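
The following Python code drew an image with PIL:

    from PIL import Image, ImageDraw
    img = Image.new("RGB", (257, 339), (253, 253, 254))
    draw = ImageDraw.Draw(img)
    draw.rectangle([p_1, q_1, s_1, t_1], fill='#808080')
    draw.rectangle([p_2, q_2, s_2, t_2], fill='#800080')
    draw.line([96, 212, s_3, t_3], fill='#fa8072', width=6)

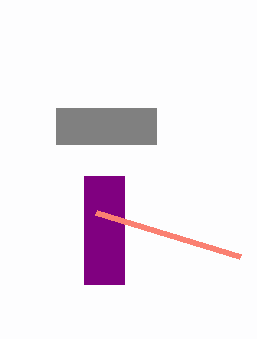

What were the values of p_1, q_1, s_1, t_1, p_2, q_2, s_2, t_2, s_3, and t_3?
p_1 = 56, q_1 = 108, s_1 = 156, t_1 = 144, p_2 = 84, q_2 = 176, s_2 = 124, t_2 = 284, s_3 = 240, t_3 = 256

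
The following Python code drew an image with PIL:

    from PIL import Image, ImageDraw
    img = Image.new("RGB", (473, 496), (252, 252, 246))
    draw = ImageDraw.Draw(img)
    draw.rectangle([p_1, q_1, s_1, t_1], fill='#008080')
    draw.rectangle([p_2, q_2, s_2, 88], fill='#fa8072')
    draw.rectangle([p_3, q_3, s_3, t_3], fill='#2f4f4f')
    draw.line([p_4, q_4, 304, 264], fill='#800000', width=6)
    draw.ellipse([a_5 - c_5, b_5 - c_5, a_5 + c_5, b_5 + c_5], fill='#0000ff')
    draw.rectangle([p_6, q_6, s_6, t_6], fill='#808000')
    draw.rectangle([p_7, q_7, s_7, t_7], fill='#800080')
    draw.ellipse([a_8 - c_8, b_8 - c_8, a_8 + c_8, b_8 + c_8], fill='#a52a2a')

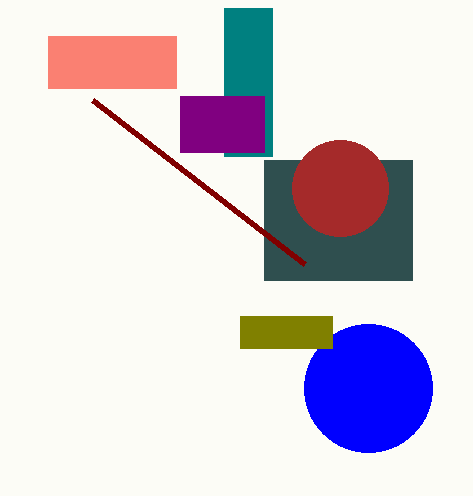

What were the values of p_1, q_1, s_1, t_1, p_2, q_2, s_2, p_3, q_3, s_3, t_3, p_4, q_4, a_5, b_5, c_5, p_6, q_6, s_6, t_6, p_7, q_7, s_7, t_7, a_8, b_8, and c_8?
p_1 = 224, q_1 = 8, s_1 = 272, t_1 = 156, p_2 = 48, q_2 = 36, s_2 = 176, p_3 = 264, q_3 = 160, s_3 = 412, t_3 = 280, p_4 = 92, q_4 = 100, a_5 = 368, b_5 = 388, c_5 = 64, p_6 = 240, q_6 = 316, s_6 = 332, t_6 = 348, p_7 = 180, q_7 = 96, s_7 = 264, t_7 = 152, a_8 = 340, b_8 = 188, c_8 = 48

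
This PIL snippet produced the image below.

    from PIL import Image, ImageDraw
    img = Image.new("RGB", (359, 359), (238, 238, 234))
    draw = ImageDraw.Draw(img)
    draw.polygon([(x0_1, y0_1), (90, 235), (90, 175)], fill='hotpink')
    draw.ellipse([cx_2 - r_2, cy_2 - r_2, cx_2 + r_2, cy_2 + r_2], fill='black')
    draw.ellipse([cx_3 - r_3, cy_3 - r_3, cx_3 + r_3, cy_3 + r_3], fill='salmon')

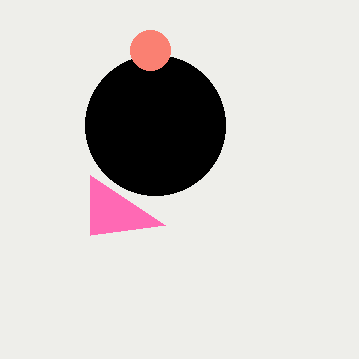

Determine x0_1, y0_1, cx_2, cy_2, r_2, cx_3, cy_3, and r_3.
x0_1 = 165
y0_1 = 225
cx_2 = 155
cy_2 = 125
r_2 = 70
cx_3 = 150
cy_3 = 50
r_3 = 20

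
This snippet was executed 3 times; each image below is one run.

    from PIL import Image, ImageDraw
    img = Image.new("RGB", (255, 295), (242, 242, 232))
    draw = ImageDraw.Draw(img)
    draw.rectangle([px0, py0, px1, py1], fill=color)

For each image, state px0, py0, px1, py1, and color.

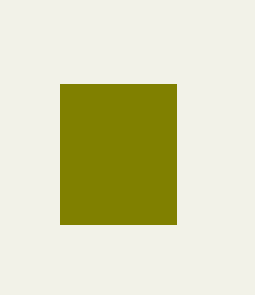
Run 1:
px0 = 60
py0 = 84
px1 = 176
py1 = 224
color = 'olive'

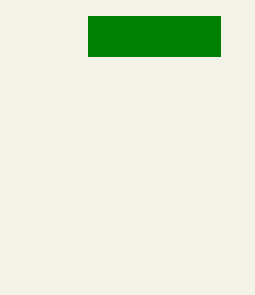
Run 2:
px0 = 88
py0 = 16
px1 = 220
py1 = 56
color = 'green'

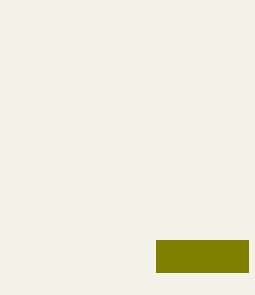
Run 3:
px0 = 156
py0 = 240
px1 = 248
py1 = 272
color = 'olive'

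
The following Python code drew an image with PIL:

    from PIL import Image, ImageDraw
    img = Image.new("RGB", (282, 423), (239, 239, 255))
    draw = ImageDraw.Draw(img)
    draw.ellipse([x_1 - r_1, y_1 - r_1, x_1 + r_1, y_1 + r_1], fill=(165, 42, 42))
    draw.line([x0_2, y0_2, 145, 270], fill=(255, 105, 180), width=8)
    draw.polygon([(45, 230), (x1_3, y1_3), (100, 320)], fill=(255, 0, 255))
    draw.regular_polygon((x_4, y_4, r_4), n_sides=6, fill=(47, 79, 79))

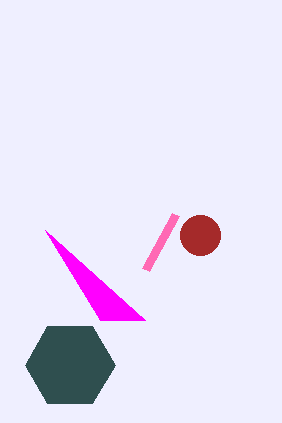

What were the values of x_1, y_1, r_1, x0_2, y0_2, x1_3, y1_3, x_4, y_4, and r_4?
x_1 = 200
y_1 = 235
r_1 = 20
x0_2 = 175
y0_2 = 215
x1_3 = 145
y1_3 = 320
x_4 = 70
y_4 = 365
r_4 = 45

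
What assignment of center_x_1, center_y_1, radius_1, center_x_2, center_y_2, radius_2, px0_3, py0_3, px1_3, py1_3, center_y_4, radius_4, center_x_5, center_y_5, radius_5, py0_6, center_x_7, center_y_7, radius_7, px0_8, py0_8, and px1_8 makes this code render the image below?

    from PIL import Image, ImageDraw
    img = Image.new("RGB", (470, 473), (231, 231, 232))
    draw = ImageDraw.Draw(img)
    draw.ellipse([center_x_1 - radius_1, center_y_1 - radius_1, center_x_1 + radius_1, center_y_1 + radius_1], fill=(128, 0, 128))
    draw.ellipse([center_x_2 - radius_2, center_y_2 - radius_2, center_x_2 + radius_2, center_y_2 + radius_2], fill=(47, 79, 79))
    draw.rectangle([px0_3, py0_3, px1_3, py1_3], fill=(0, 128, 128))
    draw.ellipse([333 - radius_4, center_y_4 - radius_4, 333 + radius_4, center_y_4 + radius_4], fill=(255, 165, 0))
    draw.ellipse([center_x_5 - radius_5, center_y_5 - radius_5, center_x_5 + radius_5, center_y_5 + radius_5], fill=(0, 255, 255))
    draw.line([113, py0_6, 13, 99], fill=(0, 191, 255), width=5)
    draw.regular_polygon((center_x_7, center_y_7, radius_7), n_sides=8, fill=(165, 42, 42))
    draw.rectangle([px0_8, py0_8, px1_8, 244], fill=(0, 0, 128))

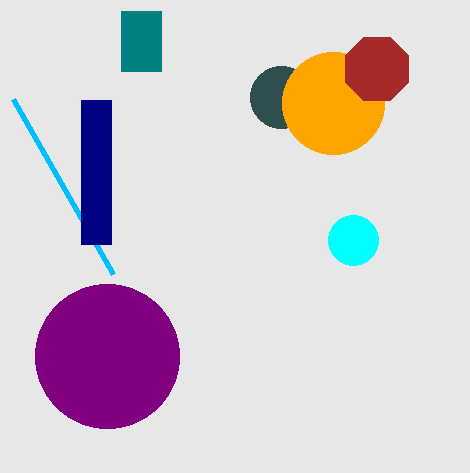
center_x_1 = 107; center_y_1 = 356; radius_1 = 72; center_x_2 = 281; center_y_2 = 97; radius_2 = 31; px0_3 = 121; py0_3 = 11; px1_3 = 161; py1_3 = 71; center_y_4 = 103; radius_4 = 51; center_x_5 = 353; center_y_5 = 240; radius_5 = 25; py0_6 = 274; center_x_7 = 377; center_y_7 = 69; radius_7 = 34; px0_8 = 81; py0_8 = 100; px1_8 = 111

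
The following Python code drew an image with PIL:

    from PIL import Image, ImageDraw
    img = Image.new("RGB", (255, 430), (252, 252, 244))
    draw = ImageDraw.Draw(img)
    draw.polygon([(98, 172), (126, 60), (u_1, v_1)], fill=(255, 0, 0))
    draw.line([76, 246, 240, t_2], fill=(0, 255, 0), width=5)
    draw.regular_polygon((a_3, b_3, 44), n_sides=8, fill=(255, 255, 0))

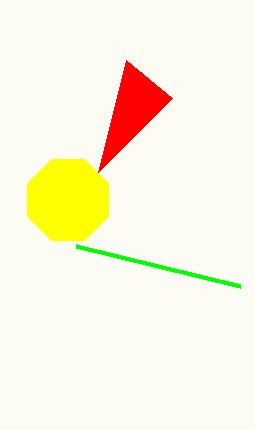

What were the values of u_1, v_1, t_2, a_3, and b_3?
u_1 = 172; v_1 = 98; t_2 = 286; a_3 = 68; b_3 = 200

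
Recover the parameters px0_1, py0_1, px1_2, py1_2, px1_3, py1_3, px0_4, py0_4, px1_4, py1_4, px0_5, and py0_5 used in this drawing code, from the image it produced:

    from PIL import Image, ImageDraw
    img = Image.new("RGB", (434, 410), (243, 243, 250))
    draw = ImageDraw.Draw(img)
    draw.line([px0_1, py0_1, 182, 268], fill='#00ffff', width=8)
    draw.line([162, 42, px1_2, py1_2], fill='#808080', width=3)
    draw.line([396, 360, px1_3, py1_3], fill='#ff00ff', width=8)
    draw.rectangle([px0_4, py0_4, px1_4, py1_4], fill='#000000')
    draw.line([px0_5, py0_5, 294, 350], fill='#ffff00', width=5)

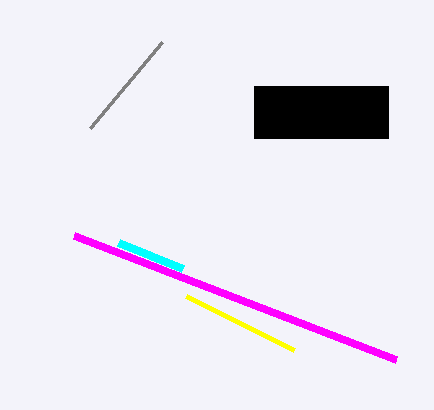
px0_1 = 118
py0_1 = 242
px1_2 = 90
py1_2 = 128
px1_3 = 74
py1_3 = 236
px0_4 = 254
py0_4 = 86
px1_4 = 388
py1_4 = 138
px0_5 = 186
py0_5 = 296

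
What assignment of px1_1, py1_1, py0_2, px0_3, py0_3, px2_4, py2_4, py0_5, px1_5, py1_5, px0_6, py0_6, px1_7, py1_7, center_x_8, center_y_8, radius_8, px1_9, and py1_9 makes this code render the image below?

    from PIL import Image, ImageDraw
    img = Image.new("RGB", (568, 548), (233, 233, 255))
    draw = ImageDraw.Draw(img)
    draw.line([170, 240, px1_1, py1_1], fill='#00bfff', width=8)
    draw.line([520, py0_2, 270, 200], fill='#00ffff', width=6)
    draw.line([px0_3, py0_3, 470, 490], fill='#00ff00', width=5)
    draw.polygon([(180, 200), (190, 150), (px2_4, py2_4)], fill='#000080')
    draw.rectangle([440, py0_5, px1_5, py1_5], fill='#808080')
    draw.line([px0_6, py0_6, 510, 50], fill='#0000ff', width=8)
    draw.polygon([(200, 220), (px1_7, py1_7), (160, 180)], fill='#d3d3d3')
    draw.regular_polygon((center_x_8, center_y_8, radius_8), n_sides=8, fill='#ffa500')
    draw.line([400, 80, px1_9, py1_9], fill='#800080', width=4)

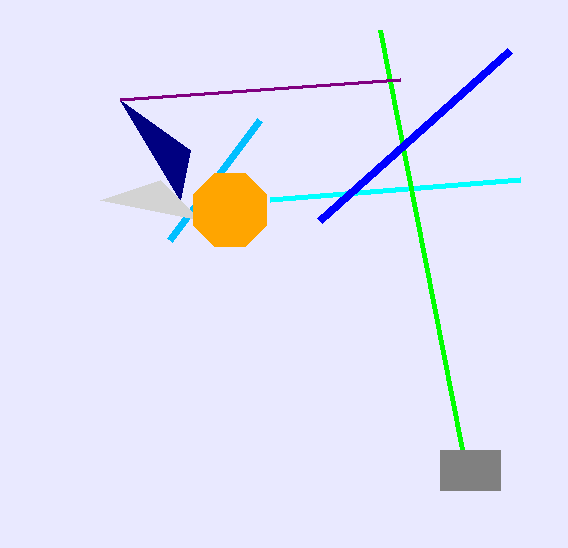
px1_1 = 260, py1_1 = 120, py0_2 = 180, px0_3 = 380, py0_3 = 30, px2_4 = 120, py2_4 = 100, py0_5 = 450, px1_5 = 500, py1_5 = 490, px0_6 = 320, py0_6 = 220, px1_7 = 100, py1_7 = 200, center_x_8 = 230, center_y_8 = 210, radius_8 = 40, px1_9 = 120, py1_9 = 100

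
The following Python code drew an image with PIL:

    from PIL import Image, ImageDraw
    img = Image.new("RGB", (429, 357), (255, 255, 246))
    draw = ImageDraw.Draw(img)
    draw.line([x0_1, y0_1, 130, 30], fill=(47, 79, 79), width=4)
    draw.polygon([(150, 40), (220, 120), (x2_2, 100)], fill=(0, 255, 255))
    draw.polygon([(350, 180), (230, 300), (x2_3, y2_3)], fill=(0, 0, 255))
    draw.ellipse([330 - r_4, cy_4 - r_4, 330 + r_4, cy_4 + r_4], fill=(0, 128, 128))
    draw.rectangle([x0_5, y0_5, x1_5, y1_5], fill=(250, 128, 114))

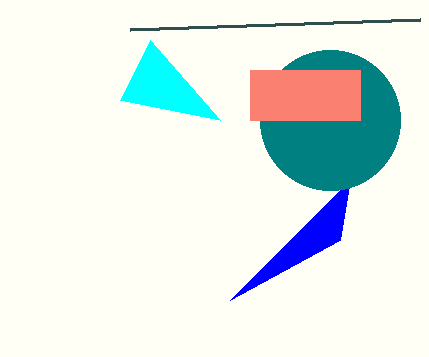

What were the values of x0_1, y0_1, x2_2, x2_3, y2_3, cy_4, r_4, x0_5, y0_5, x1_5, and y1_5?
x0_1 = 420; y0_1 = 20; x2_2 = 120; x2_3 = 340; y2_3 = 240; cy_4 = 120; r_4 = 70; x0_5 = 250; y0_5 = 70; x1_5 = 360; y1_5 = 120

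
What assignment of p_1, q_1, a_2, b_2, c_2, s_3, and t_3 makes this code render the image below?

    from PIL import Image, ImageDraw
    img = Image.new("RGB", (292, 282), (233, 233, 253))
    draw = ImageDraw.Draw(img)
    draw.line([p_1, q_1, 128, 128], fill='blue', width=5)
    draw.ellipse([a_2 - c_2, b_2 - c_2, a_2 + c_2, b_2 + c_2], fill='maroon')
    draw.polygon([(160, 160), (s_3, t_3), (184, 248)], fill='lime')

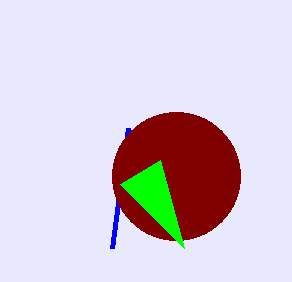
p_1 = 112, q_1 = 248, a_2 = 176, b_2 = 176, c_2 = 64, s_3 = 120, t_3 = 184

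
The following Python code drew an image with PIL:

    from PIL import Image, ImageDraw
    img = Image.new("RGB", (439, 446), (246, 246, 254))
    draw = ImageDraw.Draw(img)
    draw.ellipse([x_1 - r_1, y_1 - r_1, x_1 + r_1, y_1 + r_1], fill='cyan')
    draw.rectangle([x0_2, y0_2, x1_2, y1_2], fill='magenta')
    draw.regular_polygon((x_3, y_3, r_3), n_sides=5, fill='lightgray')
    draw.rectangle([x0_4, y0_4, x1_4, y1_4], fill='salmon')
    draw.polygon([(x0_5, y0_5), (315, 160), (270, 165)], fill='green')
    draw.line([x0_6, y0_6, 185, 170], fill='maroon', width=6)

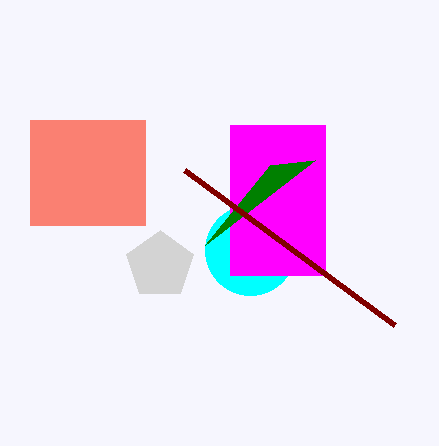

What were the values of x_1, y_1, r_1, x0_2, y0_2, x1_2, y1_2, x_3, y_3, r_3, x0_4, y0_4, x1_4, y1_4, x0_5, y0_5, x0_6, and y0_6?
x_1 = 250
y_1 = 250
r_1 = 45
x0_2 = 230
y0_2 = 125
x1_2 = 325
y1_2 = 275
x_3 = 160
y_3 = 265
r_3 = 35
x0_4 = 30
y0_4 = 120
x1_4 = 145
y1_4 = 225
x0_5 = 205
y0_5 = 245
x0_6 = 395
y0_6 = 325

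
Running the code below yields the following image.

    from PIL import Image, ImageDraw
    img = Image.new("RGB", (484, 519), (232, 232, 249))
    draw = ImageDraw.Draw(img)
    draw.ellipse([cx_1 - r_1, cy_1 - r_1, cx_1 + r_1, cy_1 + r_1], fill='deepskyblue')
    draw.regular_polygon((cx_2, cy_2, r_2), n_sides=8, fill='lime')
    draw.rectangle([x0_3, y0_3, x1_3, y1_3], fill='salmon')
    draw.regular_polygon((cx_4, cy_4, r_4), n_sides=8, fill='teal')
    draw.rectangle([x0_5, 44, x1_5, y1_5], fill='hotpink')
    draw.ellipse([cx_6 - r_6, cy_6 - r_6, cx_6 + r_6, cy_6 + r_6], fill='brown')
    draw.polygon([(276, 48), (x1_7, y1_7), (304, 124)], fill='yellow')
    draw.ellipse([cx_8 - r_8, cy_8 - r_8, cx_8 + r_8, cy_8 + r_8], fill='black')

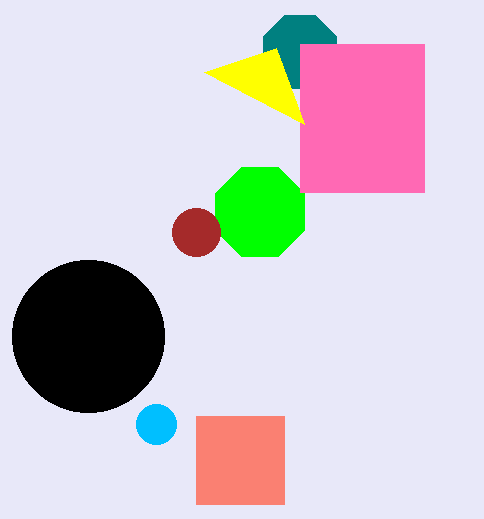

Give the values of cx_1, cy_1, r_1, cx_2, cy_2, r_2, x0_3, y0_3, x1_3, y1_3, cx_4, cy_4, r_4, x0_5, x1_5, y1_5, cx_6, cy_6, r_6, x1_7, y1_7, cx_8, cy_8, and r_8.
cx_1 = 156
cy_1 = 424
r_1 = 20
cx_2 = 260
cy_2 = 212
r_2 = 48
x0_3 = 196
y0_3 = 416
x1_3 = 284
y1_3 = 504
cx_4 = 300
cy_4 = 52
r_4 = 40
x0_5 = 300
x1_5 = 424
y1_5 = 192
cx_6 = 196
cy_6 = 232
r_6 = 24
x1_7 = 204
y1_7 = 72
cx_8 = 88
cy_8 = 336
r_8 = 76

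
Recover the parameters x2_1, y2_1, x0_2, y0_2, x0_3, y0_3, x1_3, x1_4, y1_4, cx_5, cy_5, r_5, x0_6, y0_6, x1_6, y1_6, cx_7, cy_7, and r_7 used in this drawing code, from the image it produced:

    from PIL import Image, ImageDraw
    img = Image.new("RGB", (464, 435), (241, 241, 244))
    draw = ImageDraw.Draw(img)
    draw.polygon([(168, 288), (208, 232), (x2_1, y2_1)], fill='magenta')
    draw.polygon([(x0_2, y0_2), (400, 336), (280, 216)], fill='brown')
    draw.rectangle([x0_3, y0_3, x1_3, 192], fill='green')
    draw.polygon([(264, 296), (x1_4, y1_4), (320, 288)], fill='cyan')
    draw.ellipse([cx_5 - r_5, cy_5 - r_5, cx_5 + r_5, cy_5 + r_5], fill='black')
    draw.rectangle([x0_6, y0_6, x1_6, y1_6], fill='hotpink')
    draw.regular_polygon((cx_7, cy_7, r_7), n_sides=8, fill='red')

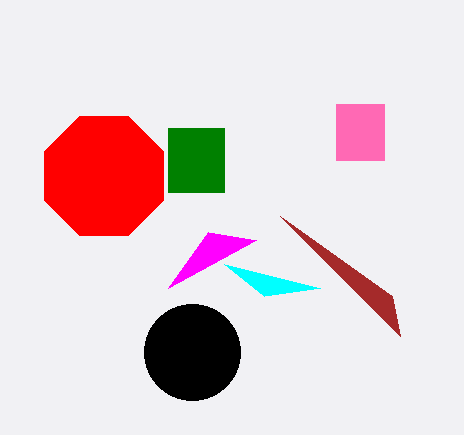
x2_1 = 256, y2_1 = 240, x0_2 = 392, y0_2 = 296, x0_3 = 168, y0_3 = 128, x1_3 = 224, x1_4 = 224, y1_4 = 264, cx_5 = 192, cy_5 = 352, r_5 = 48, x0_6 = 336, y0_6 = 104, x1_6 = 384, y1_6 = 160, cx_7 = 104, cy_7 = 176, r_7 = 64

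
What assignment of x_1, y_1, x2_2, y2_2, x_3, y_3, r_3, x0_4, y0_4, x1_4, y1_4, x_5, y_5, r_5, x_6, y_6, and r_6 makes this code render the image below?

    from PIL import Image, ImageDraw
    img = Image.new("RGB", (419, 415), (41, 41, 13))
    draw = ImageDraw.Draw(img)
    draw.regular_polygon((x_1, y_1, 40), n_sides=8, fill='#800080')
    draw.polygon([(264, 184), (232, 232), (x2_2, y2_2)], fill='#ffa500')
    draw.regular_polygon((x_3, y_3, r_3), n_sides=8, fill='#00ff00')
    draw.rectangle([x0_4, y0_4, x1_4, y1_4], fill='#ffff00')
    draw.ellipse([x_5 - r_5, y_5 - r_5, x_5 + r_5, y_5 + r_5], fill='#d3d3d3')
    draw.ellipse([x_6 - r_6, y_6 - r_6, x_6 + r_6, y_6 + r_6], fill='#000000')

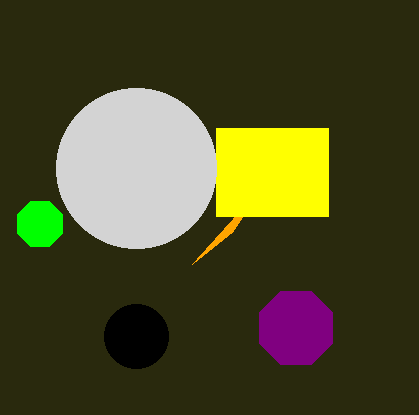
x_1 = 296
y_1 = 328
x2_2 = 192
y2_2 = 264
x_3 = 40
y_3 = 224
r_3 = 24
x0_4 = 216
y0_4 = 128
x1_4 = 328
y1_4 = 216
x_5 = 136
y_5 = 168
r_5 = 80
x_6 = 136
y_6 = 336
r_6 = 32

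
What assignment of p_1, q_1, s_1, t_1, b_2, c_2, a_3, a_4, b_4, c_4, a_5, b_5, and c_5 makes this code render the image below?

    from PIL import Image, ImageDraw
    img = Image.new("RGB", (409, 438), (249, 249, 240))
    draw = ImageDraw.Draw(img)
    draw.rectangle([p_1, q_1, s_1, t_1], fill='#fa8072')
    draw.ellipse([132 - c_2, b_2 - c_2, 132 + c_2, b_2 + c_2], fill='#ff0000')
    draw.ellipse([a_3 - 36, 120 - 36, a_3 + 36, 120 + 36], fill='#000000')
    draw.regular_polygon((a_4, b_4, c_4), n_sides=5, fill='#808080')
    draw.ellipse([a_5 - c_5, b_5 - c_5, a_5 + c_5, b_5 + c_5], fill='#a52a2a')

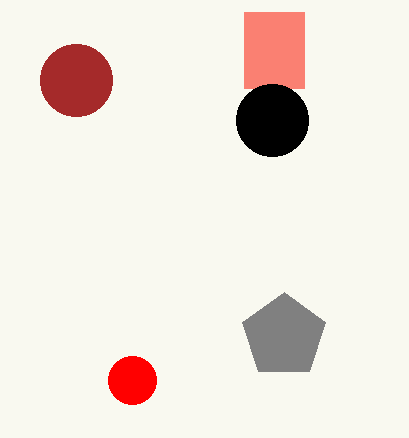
p_1 = 244
q_1 = 12
s_1 = 304
t_1 = 88
b_2 = 380
c_2 = 24
a_3 = 272
a_4 = 284
b_4 = 336
c_4 = 44
a_5 = 76
b_5 = 80
c_5 = 36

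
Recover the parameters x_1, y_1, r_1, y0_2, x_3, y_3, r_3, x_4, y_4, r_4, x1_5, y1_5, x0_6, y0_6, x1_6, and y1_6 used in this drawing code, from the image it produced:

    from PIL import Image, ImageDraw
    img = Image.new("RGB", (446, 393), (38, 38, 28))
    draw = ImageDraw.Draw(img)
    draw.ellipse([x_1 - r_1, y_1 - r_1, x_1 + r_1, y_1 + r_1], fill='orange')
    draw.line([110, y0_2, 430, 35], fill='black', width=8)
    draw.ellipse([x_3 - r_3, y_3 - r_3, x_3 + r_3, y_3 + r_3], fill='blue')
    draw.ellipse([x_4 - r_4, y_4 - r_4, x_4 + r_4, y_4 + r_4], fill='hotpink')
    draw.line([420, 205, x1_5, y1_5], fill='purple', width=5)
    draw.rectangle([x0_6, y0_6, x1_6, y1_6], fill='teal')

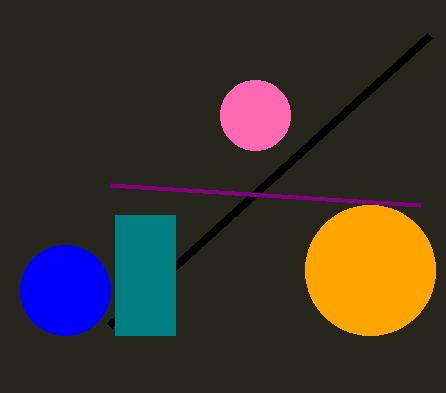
x_1 = 370; y_1 = 270; r_1 = 65; y0_2 = 325; x_3 = 65; y_3 = 290; r_3 = 45; x_4 = 255; y_4 = 115; r_4 = 35; x1_5 = 110; y1_5 = 185; x0_6 = 115; y0_6 = 215; x1_6 = 175; y1_6 = 335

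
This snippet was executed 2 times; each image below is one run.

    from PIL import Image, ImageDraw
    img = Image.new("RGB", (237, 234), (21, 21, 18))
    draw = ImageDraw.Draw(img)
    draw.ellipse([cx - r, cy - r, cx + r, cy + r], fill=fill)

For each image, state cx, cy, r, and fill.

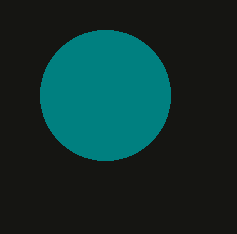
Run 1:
cx = 105; cy = 95; r = 65; fill = 'teal'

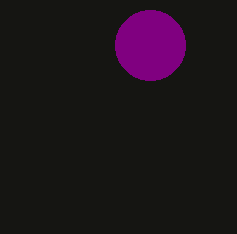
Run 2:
cx = 150, cy = 45, r = 35, fill = 'purple'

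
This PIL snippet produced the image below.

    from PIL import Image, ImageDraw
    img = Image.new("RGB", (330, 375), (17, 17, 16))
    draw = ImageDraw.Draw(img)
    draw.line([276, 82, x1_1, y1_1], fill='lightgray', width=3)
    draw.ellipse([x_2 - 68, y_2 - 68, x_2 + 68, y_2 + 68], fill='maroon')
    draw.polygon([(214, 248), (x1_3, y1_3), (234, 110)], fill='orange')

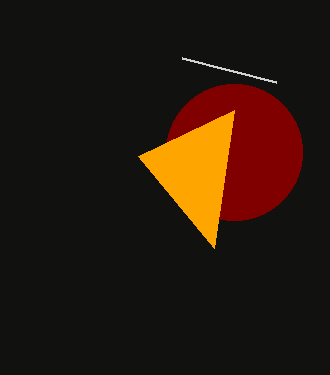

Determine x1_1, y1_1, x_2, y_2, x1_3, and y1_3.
x1_1 = 182, y1_1 = 58, x_2 = 234, y_2 = 152, x1_3 = 138, y1_3 = 156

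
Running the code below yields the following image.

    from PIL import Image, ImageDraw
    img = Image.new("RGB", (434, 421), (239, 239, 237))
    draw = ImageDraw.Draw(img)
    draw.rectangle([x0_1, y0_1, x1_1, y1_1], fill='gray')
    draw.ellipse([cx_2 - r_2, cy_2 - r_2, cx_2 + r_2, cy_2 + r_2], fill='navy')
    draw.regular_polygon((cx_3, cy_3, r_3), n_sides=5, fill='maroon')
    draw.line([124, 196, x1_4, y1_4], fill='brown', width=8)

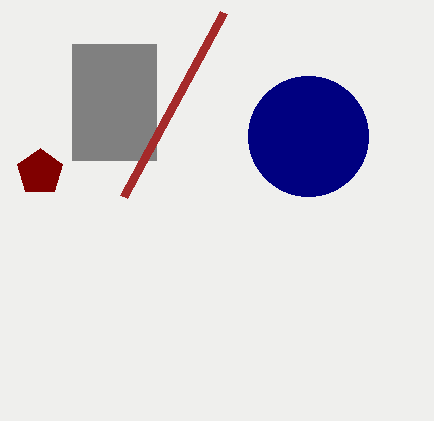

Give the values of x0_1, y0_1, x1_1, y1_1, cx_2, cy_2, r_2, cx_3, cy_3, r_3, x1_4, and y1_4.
x0_1 = 72, y0_1 = 44, x1_1 = 156, y1_1 = 160, cx_2 = 308, cy_2 = 136, r_2 = 60, cx_3 = 40, cy_3 = 172, r_3 = 24, x1_4 = 224, y1_4 = 12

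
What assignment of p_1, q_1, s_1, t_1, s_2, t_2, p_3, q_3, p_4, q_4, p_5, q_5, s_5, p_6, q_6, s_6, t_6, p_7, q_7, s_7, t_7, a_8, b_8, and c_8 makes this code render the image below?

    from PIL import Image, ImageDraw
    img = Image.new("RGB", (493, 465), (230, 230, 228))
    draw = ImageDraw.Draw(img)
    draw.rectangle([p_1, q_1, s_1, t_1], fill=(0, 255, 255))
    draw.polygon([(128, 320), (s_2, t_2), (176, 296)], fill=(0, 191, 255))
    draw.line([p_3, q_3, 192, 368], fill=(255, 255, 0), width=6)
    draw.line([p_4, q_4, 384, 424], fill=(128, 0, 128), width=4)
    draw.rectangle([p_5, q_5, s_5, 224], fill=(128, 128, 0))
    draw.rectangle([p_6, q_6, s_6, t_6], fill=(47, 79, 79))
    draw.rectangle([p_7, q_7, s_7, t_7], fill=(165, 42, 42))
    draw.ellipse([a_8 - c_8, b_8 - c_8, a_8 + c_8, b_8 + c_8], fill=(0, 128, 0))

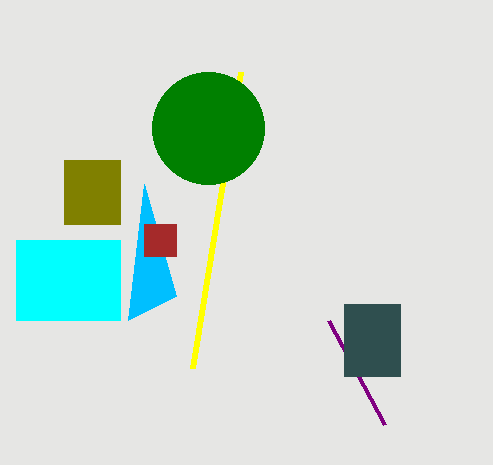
p_1 = 16, q_1 = 240, s_1 = 120, t_1 = 320, s_2 = 144, t_2 = 184, p_3 = 240, q_3 = 72, p_4 = 328, q_4 = 320, p_5 = 64, q_5 = 160, s_5 = 120, p_6 = 344, q_6 = 304, s_6 = 400, t_6 = 376, p_7 = 144, q_7 = 224, s_7 = 176, t_7 = 256, a_8 = 208, b_8 = 128, c_8 = 56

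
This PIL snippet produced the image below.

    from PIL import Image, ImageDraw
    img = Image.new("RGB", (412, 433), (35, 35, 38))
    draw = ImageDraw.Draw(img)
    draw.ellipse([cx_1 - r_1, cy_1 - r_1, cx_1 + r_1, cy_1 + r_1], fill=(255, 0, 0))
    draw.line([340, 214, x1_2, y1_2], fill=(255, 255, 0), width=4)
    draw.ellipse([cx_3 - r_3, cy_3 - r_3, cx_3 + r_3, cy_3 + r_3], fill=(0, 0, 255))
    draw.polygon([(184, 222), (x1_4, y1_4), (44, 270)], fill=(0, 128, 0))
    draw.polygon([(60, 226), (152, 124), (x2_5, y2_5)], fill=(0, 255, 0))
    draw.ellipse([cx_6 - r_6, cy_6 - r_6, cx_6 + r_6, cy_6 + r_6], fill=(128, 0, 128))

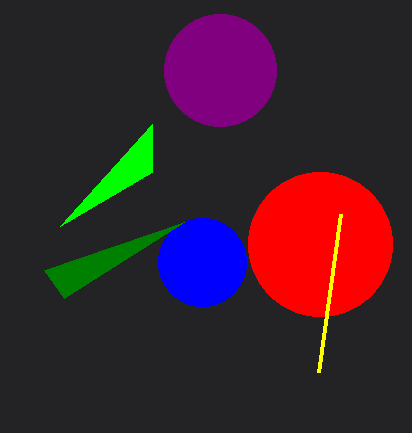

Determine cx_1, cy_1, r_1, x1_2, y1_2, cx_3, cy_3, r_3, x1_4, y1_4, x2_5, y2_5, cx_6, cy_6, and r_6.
cx_1 = 320, cy_1 = 244, r_1 = 72, x1_2 = 318, y1_2 = 372, cx_3 = 202, cy_3 = 262, r_3 = 44, x1_4 = 64, y1_4 = 298, x2_5 = 152, y2_5 = 172, cx_6 = 220, cy_6 = 70, r_6 = 56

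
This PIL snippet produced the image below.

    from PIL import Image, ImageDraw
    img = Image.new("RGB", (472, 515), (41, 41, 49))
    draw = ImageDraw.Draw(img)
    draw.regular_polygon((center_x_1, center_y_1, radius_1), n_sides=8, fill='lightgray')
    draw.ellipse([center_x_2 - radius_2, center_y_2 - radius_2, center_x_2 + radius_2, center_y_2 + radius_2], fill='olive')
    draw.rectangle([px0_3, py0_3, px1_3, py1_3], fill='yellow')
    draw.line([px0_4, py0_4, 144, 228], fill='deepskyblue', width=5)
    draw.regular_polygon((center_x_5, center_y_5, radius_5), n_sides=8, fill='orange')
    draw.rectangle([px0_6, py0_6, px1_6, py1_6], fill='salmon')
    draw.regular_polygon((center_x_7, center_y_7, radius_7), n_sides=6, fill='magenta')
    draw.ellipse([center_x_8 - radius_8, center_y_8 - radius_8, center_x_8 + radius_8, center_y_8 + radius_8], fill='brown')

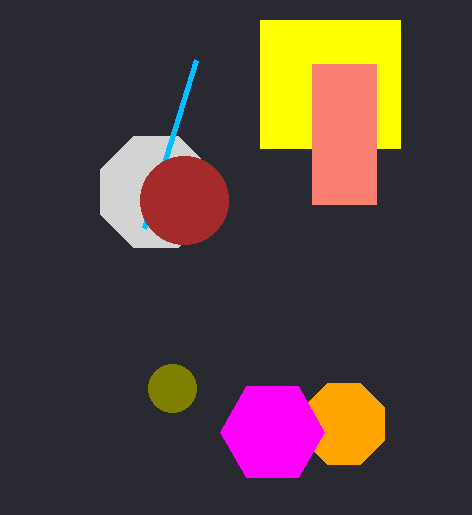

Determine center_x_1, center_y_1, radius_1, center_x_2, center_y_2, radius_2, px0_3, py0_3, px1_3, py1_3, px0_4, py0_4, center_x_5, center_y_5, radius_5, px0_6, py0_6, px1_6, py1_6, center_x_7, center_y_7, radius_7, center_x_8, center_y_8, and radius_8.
center_x_1 = 156, center_y_1 = 192, radius_1 = 60, center_x_2 = 172, center_y_2 = 388, radius_2 = 24, px0_3 = 260, py0_3 = 20, px1_3 = 400, py1_3 = 148, px0_4 = 196, py0_4 = 60, center_x_5 = 344, center_y_5 = 424, radius_5 = 44, px0_6 = 312, py0_6 = 64, px1_6 = 376, py1_6 = 204, center_x_7 = 272, center_y_7 = 432, radius_7 = 52, center_x_8 = 184, center_y_8 = 200, radius_8 = 44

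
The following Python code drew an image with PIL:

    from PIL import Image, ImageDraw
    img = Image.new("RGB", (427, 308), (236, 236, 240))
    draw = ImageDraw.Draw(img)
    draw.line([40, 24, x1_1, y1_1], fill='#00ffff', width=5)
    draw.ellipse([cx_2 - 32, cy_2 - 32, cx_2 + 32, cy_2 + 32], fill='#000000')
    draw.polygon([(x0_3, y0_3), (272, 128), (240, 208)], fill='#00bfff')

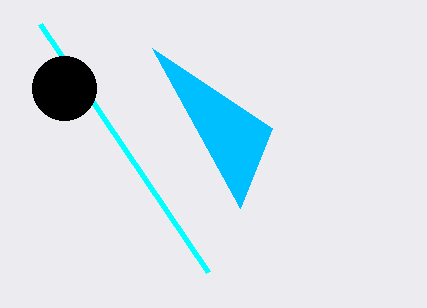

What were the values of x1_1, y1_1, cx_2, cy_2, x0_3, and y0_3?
x1_1 = 208; y1_1 = 272; cx_2 = 64; cy_2 = 88; x0_3 = 152; y0_3 = 48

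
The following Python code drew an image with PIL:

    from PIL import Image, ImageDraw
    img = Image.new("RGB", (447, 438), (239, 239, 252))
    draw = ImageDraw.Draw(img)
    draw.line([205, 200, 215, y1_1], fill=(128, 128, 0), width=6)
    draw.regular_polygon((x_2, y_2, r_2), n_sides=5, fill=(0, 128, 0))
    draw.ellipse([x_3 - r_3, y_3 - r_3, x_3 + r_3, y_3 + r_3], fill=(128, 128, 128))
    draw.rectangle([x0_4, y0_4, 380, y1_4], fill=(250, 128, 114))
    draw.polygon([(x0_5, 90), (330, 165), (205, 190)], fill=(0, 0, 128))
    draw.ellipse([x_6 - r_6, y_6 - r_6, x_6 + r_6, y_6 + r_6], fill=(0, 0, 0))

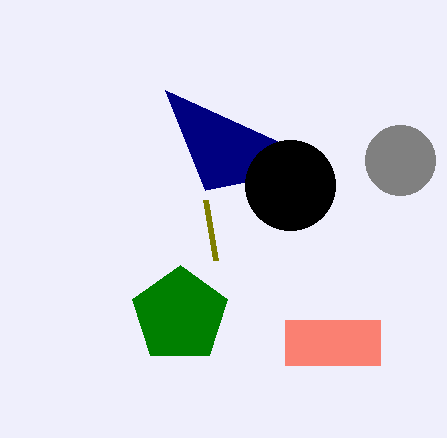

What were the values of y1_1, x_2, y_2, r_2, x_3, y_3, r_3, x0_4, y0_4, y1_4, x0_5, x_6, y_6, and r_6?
y1_1 = 260; x_2 = 180; y_2 = 315; r_2 = 50; x_3 = 400; y_3 = 160; r_3 = 35; x0_4 = 285; y0_4 = 320; y1_4 = 365; x0_5 = 165; x_6 = 290; y_6 = 185; r_6 = 45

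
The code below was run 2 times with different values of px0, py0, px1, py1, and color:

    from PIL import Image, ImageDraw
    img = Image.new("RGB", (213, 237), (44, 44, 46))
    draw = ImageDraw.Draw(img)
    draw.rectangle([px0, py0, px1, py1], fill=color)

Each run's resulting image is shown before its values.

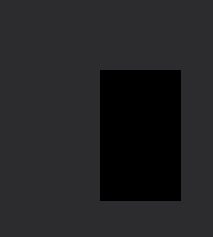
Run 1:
px0 = 100, py0 = 70, px1 = 180, py1 = 200, color = 'black'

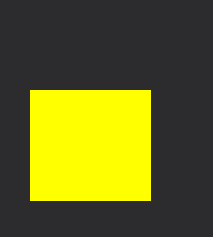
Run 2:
px0 = 30, py0 = 90, px1 = 150, py1 = 200, color = 'yellow'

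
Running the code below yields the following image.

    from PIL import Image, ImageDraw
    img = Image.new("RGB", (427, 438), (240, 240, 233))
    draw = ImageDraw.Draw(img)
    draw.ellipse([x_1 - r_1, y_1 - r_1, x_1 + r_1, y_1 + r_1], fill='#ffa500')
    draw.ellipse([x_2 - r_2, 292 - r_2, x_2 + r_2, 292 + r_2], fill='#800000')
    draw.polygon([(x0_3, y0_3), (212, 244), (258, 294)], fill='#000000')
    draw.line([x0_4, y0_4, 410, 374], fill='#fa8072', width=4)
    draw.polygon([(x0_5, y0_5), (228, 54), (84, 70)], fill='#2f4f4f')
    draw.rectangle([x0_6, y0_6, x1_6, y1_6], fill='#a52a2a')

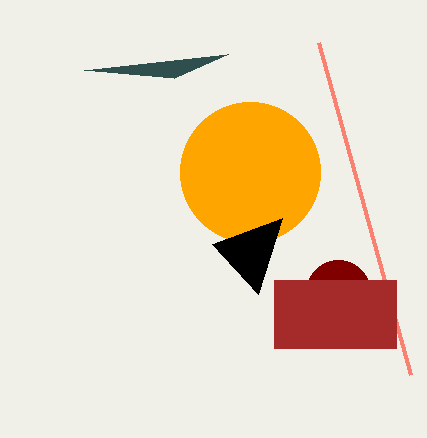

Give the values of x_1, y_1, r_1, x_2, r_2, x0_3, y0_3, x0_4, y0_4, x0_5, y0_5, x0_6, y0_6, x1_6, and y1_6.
x_1 = 250
y_1 = 172
r_1 = 70
x_2 = 338
r_2 = 32
x0_3 = 282
y0_3 = 218
x0_4 = 318
y0_4 = 42
x0_5 = 174
y0_5 = 78
x0_6 = 274
y0_6 = 280
x1_6 = 396
y1_6 = 348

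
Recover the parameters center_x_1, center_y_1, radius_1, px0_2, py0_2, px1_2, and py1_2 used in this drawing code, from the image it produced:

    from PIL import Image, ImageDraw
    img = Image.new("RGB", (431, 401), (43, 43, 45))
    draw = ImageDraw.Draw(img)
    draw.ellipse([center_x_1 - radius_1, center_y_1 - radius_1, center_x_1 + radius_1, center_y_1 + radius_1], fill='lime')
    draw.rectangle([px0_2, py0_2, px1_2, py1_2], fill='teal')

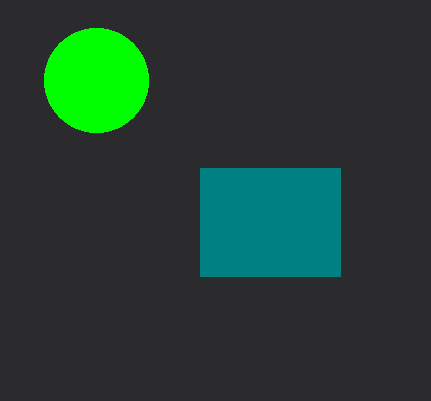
center_x_1 = 96, center_y_1 = 80, radius_1 = 52, px0_2 = 200, py0_2 = 168, px1_2 = 340, py1_2 = 276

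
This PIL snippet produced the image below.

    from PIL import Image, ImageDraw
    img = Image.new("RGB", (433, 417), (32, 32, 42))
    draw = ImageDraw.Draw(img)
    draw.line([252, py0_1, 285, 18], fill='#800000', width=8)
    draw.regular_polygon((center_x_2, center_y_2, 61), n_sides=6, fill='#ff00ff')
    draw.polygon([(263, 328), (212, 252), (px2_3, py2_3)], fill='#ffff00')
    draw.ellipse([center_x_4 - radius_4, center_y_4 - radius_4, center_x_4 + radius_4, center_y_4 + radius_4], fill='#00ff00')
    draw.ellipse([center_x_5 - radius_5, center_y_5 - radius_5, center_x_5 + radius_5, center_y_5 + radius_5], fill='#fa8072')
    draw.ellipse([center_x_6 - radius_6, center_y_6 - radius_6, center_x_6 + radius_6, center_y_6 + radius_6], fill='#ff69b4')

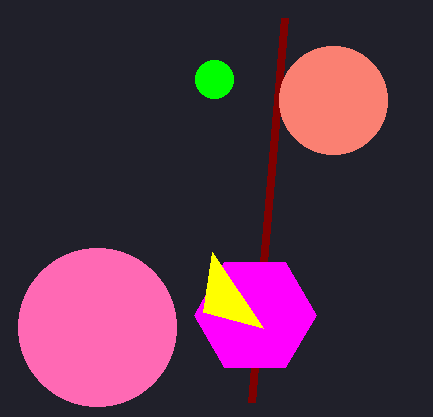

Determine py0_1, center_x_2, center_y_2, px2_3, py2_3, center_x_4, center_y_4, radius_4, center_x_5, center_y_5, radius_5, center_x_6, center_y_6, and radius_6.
py0_1 = 402; center_x_2 = 255; center_y_2 = 315; px2_3 = 203; py2_3 = 312; center_x_4 = 214; center_y_4 = 79; radius_4 = 19; center_x_5 = 333; center_y_5 = 100; radius_5 = 54; center_x_6 = 97; center_y_6 = 327; radius_6 = 79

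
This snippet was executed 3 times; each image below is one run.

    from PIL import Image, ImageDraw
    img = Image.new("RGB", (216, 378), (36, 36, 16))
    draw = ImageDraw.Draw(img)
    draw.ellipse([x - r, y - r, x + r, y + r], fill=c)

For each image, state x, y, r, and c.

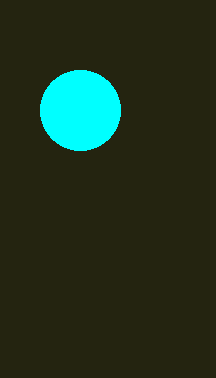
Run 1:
x = 80
y = 110
r = 40
c = 'cyan'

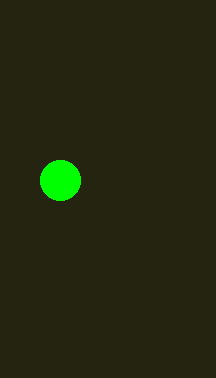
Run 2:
x = 60
y = 180
r = 20
c = 'lime'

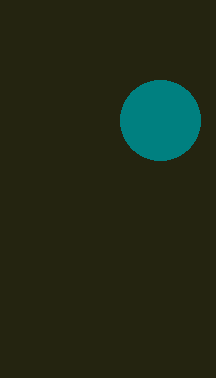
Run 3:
x = 160
y = 120
r = 40
c = 'teal'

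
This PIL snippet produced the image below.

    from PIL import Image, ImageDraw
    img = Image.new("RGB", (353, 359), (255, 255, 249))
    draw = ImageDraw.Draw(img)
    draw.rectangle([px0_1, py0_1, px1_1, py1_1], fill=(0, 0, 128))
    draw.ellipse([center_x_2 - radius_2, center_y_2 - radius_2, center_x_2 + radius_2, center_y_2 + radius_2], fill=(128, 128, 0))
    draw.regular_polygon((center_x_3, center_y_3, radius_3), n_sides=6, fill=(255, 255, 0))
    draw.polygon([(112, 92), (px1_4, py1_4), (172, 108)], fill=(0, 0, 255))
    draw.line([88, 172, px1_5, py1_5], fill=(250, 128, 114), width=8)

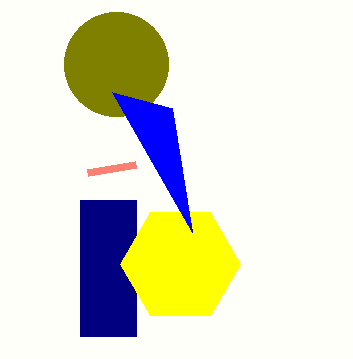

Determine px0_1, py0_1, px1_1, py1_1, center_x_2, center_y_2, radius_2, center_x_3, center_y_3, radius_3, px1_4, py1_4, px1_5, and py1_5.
px0_1 = 80; py0_1 = 200; px1_1 = 136; py1_1 = 336; center_x_2 = 116; center_y_2 = 64; radius_2 = 52; center_x_3 = 180; center_y_3 = 264; radius_3 = 60; px1_4 = 192; py1_4 = 232; px1_5 = 136; py1_5 = 164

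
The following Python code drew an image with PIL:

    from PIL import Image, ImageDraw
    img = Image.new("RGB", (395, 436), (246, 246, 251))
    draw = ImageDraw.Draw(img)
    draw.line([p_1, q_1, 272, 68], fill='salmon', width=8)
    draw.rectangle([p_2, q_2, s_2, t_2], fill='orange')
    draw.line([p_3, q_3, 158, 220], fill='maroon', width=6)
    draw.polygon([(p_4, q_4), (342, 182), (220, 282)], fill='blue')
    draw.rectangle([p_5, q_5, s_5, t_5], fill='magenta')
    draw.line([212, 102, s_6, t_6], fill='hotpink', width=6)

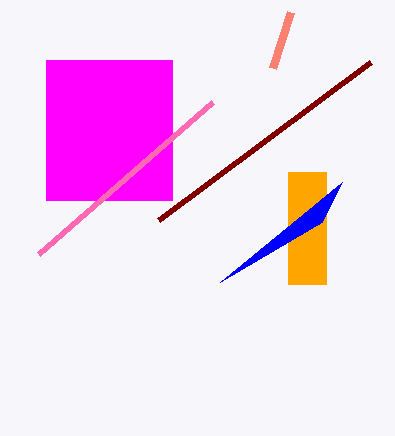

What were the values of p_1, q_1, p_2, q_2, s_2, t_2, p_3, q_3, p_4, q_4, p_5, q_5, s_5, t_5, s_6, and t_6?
p_1 = 290, q_1 = 12, p_2 = 288, q_2 = 172, s_2 = 326, t_2 = 284, p_3 = 370, q_3 = 62, p_4 = 322, q_4 = 222, p_5 = 46, q_5 = 60, s_5 = 172, t_5 = 200, s_6 = 38, t_6 = 254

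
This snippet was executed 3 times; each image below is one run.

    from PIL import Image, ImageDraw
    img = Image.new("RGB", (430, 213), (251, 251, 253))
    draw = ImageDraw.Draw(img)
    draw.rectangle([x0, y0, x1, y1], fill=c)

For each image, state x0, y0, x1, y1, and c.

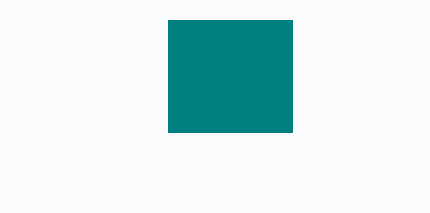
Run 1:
x0 = 168, y0 = 20, x1 = 292, y1 = 132, c = 'teal'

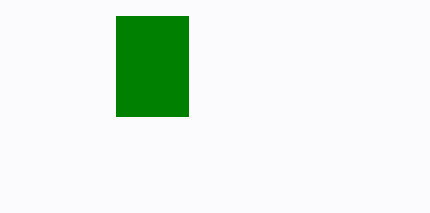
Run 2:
x0 = 116, y0 = 16, x1 = 188, y1 = 116, c = 'green'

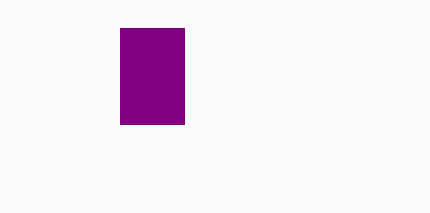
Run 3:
x0 = 120
y0 = 28
x1 = 184
y1 = 124
c = 'purple'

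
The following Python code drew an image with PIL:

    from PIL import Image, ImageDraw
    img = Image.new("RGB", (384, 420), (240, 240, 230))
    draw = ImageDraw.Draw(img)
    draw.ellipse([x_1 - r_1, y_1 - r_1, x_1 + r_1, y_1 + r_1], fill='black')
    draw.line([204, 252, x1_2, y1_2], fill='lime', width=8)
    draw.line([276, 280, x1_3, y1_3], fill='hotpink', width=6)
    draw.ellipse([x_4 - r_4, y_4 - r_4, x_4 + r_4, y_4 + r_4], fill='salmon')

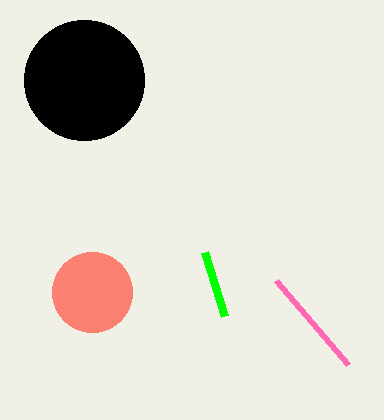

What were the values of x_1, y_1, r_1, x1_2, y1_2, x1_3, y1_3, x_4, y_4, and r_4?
x_1 = 84; y_1 = 80; r_1 = 60; x1_2 = 224; y1_2 = 316; x1_3 = 348; y1_3 = 364; x_4 = 92; y_4 = 292; r_4 = 40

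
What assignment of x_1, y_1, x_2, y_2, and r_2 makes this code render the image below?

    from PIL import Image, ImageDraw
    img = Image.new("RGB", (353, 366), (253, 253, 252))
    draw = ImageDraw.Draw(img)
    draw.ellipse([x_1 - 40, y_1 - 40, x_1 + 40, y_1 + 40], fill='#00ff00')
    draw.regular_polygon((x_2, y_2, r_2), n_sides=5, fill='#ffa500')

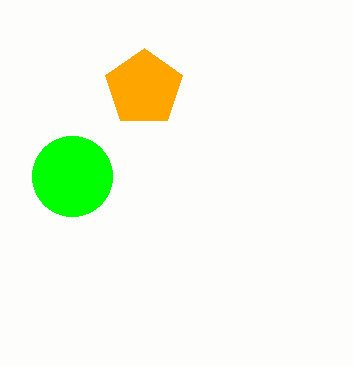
x_1 = 72
y_1 = 176
x_2 = 144
y_2 = 88
r_2 = 40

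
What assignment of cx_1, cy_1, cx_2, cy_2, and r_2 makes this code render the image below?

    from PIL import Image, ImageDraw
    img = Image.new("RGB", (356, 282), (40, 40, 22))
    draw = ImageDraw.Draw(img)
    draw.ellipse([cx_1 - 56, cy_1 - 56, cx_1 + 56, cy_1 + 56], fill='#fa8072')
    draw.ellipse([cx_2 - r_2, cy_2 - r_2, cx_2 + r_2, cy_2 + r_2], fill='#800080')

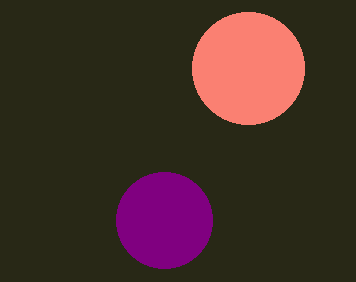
cx_1 = 248
cy_1 = 68
cx_2 = 164
cy_2 = 220
r_2 = 48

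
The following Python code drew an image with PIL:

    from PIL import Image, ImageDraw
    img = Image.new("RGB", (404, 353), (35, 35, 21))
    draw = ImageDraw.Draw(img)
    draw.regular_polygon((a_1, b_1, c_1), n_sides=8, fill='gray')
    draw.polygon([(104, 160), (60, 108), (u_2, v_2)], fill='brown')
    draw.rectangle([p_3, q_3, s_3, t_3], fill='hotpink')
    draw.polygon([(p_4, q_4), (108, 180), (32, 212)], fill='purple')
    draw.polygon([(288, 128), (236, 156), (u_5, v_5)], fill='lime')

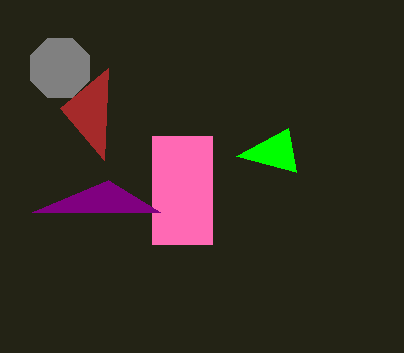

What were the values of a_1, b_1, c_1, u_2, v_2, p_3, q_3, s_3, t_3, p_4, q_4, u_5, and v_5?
a_1 = 60; b_1 = 68; c_1 = 32; u_2 = 108; v_2 = 68; p_3 = 152; q_3 = 136; s_3 = 212; t_3 = 244; p_4 = 160; q_4 = 212; u_5 = 296; v_5 = 172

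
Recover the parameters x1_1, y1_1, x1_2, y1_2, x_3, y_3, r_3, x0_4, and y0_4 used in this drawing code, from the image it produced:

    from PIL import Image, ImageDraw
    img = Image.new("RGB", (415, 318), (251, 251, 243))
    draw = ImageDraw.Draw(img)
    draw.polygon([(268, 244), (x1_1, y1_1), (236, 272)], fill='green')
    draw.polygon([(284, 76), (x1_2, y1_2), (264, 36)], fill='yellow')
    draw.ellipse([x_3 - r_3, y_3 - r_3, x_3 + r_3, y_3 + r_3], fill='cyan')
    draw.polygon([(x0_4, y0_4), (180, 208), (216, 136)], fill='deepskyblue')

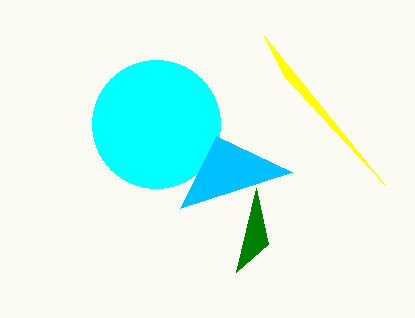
x1_1 = 256
y1_1 = 188
x1_2 = 384
y1_2 = 184
x_3 = 156
y_3 = 124
r_3 = 64
x0_4 = 292
y0_4 = 172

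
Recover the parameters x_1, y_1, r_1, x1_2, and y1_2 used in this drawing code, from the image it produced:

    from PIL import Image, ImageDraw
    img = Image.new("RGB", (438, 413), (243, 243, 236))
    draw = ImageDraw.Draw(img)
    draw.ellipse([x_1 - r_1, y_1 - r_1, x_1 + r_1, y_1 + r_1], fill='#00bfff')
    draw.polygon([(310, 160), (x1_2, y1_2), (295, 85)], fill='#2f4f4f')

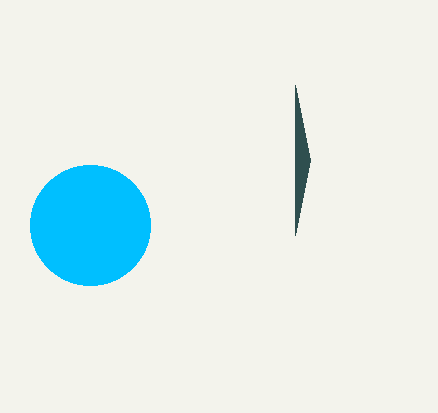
x_1 = 90
y_1 = 225
r_1 = 60
x1_2 = 295
y1_2 = 235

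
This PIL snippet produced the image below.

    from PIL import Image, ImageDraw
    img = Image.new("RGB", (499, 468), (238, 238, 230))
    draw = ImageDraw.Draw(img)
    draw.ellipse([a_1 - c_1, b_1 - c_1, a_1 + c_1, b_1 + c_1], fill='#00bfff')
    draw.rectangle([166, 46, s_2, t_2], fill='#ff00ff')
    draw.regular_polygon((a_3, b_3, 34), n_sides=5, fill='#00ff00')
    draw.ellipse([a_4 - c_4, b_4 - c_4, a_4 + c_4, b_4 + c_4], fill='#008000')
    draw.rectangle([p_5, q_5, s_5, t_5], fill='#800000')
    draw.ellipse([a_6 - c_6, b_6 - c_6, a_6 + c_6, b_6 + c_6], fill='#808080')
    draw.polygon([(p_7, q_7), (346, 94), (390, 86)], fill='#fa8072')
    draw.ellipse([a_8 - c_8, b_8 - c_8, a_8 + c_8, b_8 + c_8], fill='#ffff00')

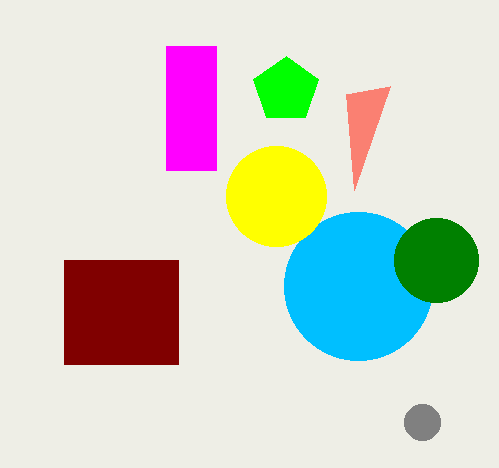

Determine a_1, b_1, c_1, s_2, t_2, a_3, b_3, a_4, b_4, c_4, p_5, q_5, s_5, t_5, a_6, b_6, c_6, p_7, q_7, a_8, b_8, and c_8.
a_1 = 358
b_1 = 286
c_1 = 74
s_2 = 216
t_2 = 170
a_3 = 286
b_3 = 90
a_4 = 436
b_4 = 260
c_4 = 42
p_5 = 64
q_5 = 260
s_5 = 178
t_5 = 364
a_6 = 422
b_6 = 422
c_6 = 18
p_7 = 354
q_7 = 190
a_8 = 276
b_8 = 196
c_8 = 50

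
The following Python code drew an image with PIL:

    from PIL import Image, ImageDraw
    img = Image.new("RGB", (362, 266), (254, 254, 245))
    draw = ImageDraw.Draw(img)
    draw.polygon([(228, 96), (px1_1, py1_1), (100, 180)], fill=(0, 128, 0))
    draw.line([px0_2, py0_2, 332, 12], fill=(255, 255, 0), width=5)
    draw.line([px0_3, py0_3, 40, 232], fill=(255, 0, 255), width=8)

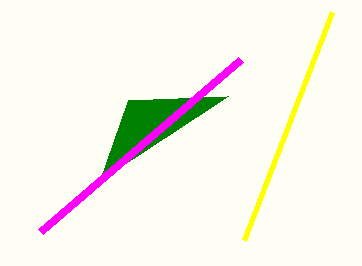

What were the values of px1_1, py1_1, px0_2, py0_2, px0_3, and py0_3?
px1_1 = 128, py1_1 = 100, px0_2 = 244, py0_2 = 240, px0_3 = 240, py0_3 = 60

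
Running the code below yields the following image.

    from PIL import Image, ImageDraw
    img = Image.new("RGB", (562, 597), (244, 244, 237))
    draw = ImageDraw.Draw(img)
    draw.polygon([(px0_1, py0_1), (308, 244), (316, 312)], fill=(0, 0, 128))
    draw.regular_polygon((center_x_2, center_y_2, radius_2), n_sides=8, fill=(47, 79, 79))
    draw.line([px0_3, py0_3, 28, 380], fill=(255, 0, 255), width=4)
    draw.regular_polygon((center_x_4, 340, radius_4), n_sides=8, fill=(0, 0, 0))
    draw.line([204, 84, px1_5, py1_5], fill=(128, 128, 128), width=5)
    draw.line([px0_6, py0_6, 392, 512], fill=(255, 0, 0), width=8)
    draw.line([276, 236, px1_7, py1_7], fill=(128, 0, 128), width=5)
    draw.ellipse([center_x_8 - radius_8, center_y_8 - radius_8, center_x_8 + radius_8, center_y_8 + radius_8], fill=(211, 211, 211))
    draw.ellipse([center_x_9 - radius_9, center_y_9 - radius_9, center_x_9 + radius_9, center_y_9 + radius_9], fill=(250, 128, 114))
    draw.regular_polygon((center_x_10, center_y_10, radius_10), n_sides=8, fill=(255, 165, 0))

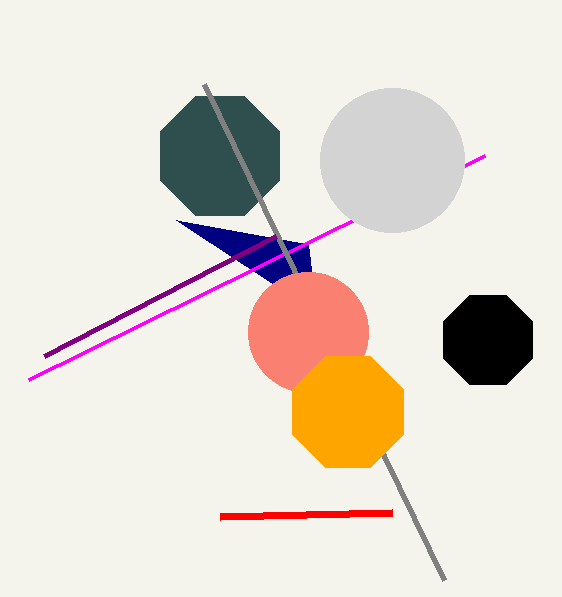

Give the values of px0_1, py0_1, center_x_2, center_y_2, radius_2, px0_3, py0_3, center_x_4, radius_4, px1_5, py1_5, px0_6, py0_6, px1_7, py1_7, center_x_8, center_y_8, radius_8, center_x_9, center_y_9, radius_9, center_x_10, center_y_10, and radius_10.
px0_1 = 176; py0_1 = 220; center_x_2 = 220; center_y_2 = 156; radius_2 = 64; px0_3 = 484; py0_3 = 156; center_x_4 = 488; radius_4 = 48; px1_5 = 444; py1_5 = 580; px0_6 = 220; py0_6 = 516; px1_7 = 44; py1_7 = 356; center_x_8 = 392; center_y_8 = 160; radius_8 = 72; center_x_9 = 308; center_y_9 = 332; radius_9 = 60; center_x_10 = 348; center_y_10 = 412; radius_10 = 60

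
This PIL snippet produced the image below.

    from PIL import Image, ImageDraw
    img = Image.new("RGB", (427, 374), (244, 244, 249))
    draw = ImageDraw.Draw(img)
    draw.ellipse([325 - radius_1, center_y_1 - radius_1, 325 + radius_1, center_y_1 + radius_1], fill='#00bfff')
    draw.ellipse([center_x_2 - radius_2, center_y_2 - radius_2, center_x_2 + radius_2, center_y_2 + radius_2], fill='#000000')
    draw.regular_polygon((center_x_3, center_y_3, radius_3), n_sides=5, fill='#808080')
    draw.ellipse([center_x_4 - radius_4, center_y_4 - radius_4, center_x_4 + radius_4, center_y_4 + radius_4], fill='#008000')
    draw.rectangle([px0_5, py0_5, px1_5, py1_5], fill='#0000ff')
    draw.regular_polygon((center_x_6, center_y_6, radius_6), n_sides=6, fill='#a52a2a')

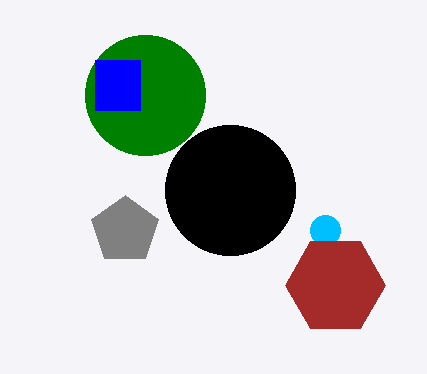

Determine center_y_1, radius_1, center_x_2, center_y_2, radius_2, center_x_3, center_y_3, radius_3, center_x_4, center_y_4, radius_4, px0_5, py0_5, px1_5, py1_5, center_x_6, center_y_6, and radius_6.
center_y_1 = 230
radius_1 = 15
center_x_2 = 230
center_y_2 = 190
radius_2 = 65
center_x_3 = 125
center_y_3 = 230
radius_3 = 35
center_x_4 = 145
center_y_4 = 95
radius_4 = 60
px0_5 = 95
py0_5 = 60
px1_5 = 140
py1_5 = 110
center_x_6 = 335
center_y_6 = 285
radius_6 = 50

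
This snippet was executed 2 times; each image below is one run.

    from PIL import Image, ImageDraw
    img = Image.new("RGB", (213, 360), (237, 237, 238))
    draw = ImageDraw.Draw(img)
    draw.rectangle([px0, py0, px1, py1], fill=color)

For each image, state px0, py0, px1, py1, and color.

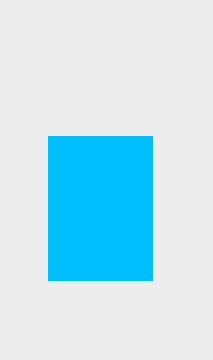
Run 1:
px0 = 48; py0 = 136; px1 = 152; py1 = 280; color = 'deepskyblue'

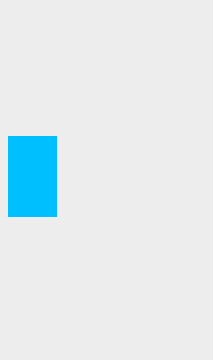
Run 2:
px0 = 8
py0 = 136
px1 = 56
py1 = 216
color = 'deepskyblue'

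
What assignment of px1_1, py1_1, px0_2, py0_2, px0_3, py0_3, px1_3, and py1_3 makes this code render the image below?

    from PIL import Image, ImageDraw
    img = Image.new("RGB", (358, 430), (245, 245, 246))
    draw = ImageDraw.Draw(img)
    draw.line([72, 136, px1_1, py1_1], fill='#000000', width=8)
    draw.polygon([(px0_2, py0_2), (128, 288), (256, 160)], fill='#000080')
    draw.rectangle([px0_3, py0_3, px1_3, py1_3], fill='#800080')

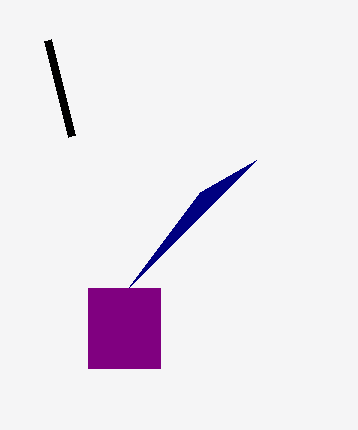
px1_1 = 48; py1_1 = 40; px0_2 = 200; py0_2 = 192; px0_3 = 88; py0_3 = 288; px1_3 = 160; py1_3 = 368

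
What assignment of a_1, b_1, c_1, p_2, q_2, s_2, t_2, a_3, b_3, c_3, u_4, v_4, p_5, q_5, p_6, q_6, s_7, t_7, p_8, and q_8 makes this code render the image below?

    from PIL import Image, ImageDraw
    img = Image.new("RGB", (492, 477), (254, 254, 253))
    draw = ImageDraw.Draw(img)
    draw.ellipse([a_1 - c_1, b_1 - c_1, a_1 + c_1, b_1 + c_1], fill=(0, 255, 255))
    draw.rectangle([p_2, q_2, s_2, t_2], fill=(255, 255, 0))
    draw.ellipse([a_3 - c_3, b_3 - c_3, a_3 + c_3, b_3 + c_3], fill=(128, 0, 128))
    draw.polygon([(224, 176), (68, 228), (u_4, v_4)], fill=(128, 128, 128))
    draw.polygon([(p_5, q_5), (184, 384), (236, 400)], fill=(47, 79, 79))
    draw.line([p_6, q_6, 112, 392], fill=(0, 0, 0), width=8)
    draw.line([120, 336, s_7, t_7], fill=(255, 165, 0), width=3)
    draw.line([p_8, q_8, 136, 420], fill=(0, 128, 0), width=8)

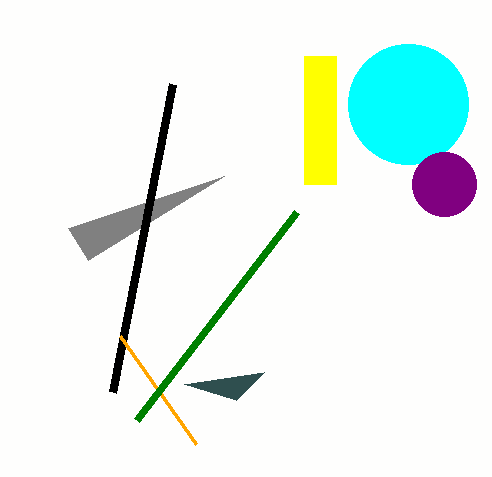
a_1 = 408, b_1 = 104, c_1 = 60, p_2 = 304, q_2 = 56, s_2 = 336, t_2 = 184, a_3 = 444, b_3 = 184, c_3 = 32, u_4 = 88, v_4 = 260, p_5 = 264, q_5 = 372, p_6 = 172, q_6 = 84, s_7 = 196, t_7 = 444, p_8 = 296, q_8 = 212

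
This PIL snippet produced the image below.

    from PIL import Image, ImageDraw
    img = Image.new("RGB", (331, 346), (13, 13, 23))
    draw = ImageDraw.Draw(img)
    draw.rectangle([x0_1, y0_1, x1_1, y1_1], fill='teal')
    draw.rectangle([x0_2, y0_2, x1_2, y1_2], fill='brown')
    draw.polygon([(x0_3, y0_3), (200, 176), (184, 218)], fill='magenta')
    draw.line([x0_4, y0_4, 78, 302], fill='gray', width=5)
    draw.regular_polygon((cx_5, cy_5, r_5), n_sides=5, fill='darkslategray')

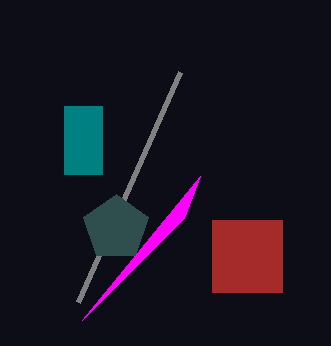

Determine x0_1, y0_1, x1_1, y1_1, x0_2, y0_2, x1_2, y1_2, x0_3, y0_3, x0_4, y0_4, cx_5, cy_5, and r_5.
x0_1 = 64, y0_1 = 106, x1_1 = 102, y1_1 = 174, x0_2 = 212, y0_2 = 220, x1_2 = 282, y1_2 = 292, x0_3 = 82, y0_3 = 320, x0_4 = 180, y0_4 = 72, cx_5 = 116, cy_5 = 228, r_5 = 34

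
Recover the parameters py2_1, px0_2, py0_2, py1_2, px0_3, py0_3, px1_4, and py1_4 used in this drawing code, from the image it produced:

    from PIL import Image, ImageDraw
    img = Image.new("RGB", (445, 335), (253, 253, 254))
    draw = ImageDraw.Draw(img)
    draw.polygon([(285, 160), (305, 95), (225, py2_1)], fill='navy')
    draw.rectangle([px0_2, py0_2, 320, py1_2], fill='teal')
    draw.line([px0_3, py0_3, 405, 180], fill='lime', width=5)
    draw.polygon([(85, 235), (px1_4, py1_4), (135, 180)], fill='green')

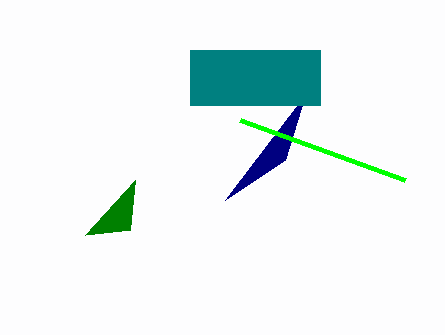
py2_1 = 200; px0_2 = 190; py0_2 = 50; py1_2 = 105; px0_3 = 240; py0_3 = 120; px1_4 = 130; py1_4 = 230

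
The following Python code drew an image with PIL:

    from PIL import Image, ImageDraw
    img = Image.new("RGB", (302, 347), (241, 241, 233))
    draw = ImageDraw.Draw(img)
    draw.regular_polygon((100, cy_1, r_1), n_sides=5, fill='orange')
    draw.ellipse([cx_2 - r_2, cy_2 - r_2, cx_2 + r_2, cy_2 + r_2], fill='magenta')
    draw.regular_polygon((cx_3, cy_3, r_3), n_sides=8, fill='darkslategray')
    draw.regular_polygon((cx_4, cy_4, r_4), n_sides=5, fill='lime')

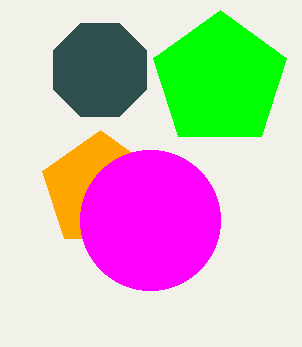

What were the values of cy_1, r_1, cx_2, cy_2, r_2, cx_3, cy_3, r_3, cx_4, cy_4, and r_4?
cy_1 = 190
r_1 = 60
cx_2 = 150
cy_2 = 220
r_2 = 70
cx_3 = 100
cy_3 = 70
r_3 = 50
cx_4 = 220
cy_4 = 80
r_4 = 70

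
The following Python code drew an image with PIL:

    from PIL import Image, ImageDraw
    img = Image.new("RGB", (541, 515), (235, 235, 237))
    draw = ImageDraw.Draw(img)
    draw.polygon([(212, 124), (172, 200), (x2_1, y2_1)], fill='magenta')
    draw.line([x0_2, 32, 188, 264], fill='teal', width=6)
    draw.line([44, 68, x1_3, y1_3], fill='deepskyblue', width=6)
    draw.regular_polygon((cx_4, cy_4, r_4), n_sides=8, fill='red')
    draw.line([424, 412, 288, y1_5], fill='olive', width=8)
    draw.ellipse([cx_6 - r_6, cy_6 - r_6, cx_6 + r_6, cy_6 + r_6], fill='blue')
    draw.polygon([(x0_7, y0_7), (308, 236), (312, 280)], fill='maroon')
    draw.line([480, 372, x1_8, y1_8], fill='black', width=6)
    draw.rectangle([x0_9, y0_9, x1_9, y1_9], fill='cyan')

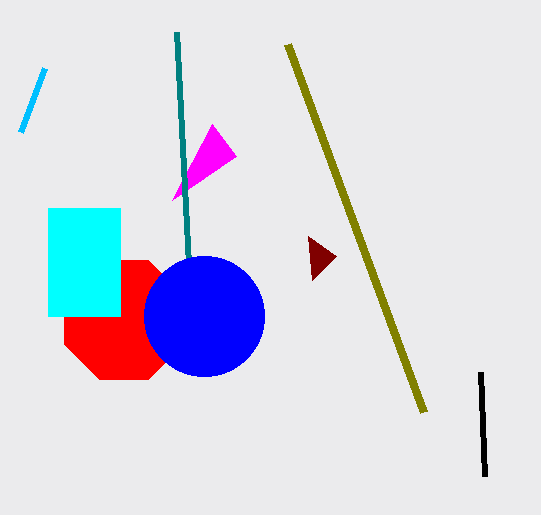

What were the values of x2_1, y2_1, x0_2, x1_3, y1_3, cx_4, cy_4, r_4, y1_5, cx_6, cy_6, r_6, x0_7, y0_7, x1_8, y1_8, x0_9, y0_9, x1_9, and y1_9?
x2_1 = 236; y2_1 = 156; x0_2 = 176; x1_3 = 20; y1_3 = 132; cx_4 = 124; cy_4 = 320; r_4 = 64; y1_5 = 44; cx_6 = 204; cy_6 = 316; r_6 = 60; x0_7 = 336; y0_7 = 256; x1_8 = 484; y1_8 = 476; x0_9 = 48; y0_9 = 208; x1_9 = 120; y1_9 = 316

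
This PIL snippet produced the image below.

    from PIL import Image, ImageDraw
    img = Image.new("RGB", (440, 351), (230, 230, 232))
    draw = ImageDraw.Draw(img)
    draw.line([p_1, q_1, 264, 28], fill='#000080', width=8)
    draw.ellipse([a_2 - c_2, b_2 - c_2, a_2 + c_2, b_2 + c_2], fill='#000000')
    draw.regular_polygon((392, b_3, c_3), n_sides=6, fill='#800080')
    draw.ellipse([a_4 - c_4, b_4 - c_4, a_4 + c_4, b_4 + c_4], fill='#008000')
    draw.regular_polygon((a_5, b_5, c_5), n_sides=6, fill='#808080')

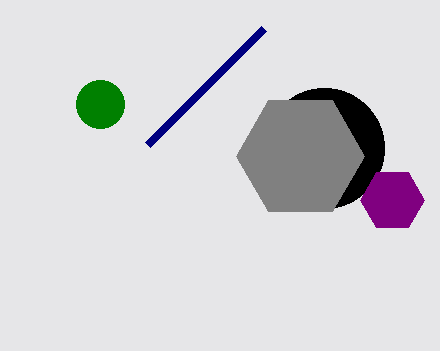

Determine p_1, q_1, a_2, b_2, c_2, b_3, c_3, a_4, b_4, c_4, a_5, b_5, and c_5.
p_1 = 148, q_1 = 144, a_2 = 324, b_2 = 148, c_2 = 60, b_3 = 200, c_3 = 32, a_4 = 100, b_4 = 104, c_4 = 24, a_5 = 300, b_5 = 156, c_5 = 64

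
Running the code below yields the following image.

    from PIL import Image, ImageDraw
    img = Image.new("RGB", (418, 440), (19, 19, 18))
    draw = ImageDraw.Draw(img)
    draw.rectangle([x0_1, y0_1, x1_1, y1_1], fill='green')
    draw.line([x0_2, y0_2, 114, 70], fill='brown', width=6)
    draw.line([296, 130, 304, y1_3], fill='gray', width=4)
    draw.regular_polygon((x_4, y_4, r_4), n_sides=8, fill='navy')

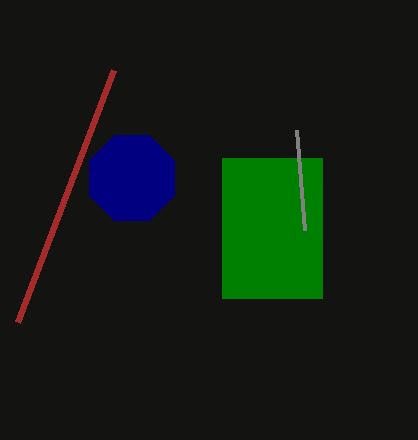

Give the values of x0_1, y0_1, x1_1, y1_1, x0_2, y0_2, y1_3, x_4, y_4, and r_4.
x0_1 = 222; y0_1 = 158; x1_1 = 322; y1_1 = 298; x0_2 = 18; y0_2 = 322; y1_3 = 230; x_4 = 132; y_4 = 178; r_4 = 46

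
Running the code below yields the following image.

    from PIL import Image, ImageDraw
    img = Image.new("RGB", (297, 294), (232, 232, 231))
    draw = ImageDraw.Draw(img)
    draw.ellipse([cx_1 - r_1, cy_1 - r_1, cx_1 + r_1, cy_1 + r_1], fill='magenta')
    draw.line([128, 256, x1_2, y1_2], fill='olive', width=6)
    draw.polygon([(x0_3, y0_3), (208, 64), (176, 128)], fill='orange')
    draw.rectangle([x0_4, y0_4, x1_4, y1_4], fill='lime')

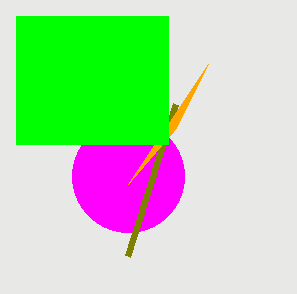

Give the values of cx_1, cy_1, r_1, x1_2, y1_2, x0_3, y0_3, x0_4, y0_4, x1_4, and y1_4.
cx_1 = 128; cy_1 = 176; r_1 = 56; x1_2 = 176; y1_2 = 104; x0_3 = 128; y0_3 = 184; x0_4 = 16; y0_4 = 16; x1_4 = 168; y1_4 = 144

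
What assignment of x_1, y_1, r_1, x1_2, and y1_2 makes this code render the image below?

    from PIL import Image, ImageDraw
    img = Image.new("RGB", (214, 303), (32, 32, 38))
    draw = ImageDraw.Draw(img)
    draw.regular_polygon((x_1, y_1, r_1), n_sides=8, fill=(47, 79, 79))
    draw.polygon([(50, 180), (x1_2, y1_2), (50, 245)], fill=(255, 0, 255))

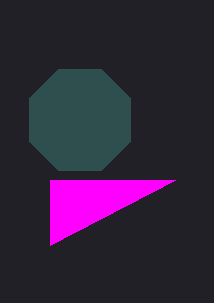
x_1 = 80
y_1 = 120
r_1 = 55
x1_2 = 175
y1_2 = 180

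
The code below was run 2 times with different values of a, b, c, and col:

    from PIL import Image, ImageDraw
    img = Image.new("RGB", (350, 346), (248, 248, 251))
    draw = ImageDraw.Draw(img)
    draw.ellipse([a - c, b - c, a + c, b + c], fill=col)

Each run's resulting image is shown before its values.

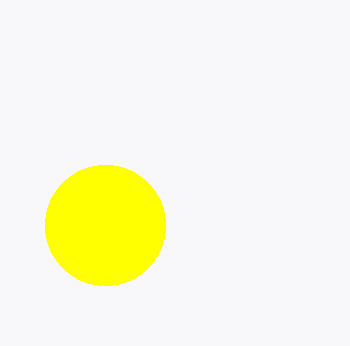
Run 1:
a = 105, b = 225, c = 60, col = 'yellow'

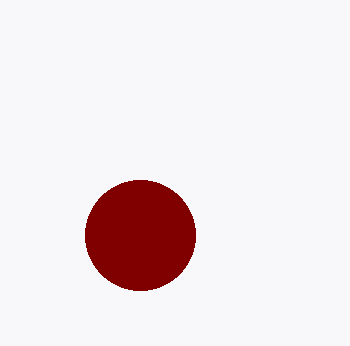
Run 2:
a = 140
b = 235
c = 55
col = 'maroon'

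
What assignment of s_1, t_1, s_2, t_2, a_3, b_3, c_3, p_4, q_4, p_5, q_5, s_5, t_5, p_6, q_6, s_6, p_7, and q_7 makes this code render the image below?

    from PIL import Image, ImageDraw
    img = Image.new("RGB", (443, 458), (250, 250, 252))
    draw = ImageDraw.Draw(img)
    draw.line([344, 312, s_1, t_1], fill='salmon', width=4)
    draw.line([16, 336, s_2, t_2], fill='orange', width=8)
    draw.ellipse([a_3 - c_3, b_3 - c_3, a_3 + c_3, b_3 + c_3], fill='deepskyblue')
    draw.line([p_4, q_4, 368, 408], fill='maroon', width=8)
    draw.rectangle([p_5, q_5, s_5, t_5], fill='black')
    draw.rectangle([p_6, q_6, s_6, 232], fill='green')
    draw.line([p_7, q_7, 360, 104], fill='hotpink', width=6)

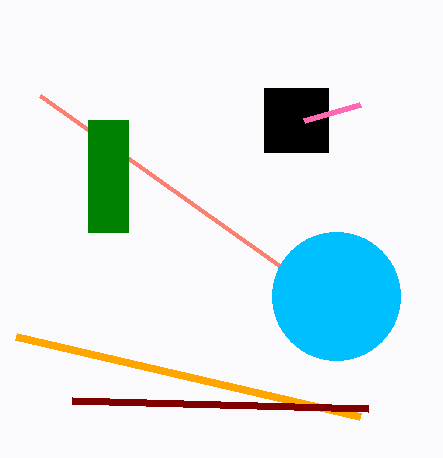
s_1 = 40; t_1 = 96; s_2 = 360; t_2 = 416; a_3 = 336; b_3 = 296; c_3 = 64; p_4 = 72; q_4 = 400; p_5 = 264; q_5 = 88; s_5 = 328; t_5 = 152; p_6 = 88; q_6 = 120; s_6 = 128; p_7 = 304; q_7 = 120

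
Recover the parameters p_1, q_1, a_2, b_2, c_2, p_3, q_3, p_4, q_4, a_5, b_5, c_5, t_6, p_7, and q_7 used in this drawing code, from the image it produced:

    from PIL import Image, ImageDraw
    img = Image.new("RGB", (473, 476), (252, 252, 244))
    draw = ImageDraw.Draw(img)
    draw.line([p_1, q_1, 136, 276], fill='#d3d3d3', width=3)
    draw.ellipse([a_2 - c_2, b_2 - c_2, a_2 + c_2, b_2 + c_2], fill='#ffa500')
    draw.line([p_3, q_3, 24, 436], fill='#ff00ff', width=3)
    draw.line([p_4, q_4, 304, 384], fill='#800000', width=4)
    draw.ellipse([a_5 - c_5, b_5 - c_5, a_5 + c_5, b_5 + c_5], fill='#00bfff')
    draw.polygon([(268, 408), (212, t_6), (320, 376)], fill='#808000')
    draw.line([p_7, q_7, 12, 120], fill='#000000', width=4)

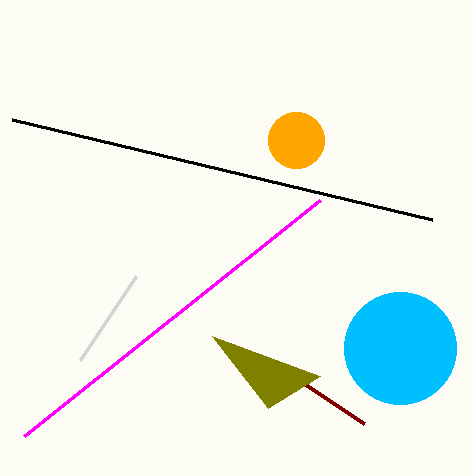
p_1 = 80, q_1 = 360, a_2 = 296, b_2 = 140, c_2 = 28, p_3 = 320, q_3 = 200, p_4 = 364, q_4 = 424, a_5 = 400, b_5 = 348, c_5 = 56, t_6 = 336, p_7 = 432, q_7 = 220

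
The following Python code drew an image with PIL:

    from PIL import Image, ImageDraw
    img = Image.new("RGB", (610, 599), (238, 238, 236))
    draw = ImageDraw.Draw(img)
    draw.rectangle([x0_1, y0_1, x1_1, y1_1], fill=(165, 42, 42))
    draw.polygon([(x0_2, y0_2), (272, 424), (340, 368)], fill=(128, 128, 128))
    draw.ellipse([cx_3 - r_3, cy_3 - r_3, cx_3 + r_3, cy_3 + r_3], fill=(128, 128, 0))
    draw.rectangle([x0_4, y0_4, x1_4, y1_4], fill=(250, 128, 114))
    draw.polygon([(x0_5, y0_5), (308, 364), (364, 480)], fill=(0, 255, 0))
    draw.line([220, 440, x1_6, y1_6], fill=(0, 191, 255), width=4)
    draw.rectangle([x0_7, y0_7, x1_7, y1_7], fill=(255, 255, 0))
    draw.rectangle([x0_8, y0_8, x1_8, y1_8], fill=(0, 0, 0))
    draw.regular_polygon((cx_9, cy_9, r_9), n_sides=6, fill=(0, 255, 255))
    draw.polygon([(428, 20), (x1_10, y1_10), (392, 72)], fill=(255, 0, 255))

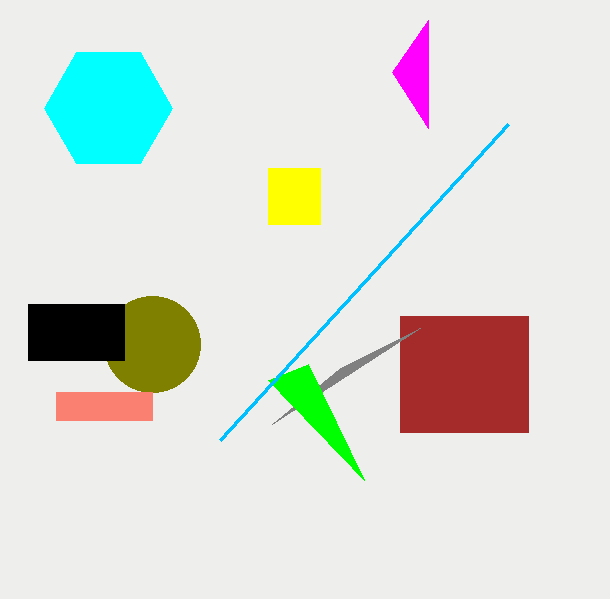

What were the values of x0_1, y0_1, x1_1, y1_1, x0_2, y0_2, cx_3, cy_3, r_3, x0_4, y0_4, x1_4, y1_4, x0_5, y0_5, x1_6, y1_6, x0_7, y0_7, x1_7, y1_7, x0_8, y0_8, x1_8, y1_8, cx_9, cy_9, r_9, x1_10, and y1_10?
x0_1 = 400; y0_1 = 316; x1_1 = 528; y1_1 = 432; x0_2 = 420; y0_2 = 328; cx_3 = 152; cy_3 = 344; r_3 = 48; x0_4 = 56; y0_4 = 392; x1_4 = 152; y1_4 = 420; x0_5 = 268; y0_5 = 380; x1_6 = 508; y1_6 = 124; x0_7 = 268; y0_7 = 168; x1_7 = 320; y1_7 = 224; x0_8 = 28; y0_8 = 304; x1_8 = 124; y1_8 = 360; cx_9 = 108; cy_9 = 108; r_9 = 64; x1_10 = 428; y1_10 = 128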